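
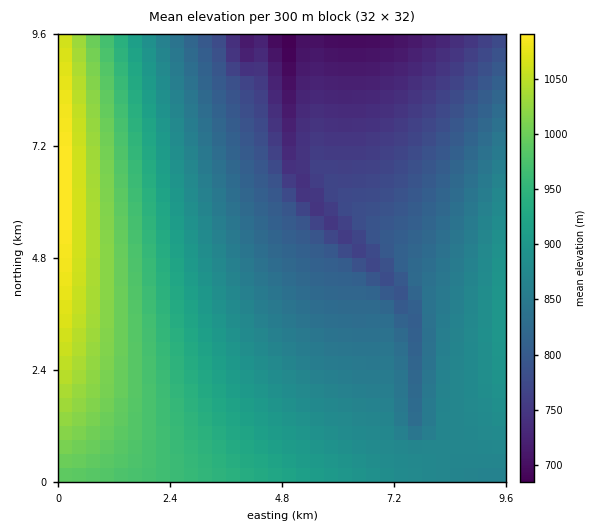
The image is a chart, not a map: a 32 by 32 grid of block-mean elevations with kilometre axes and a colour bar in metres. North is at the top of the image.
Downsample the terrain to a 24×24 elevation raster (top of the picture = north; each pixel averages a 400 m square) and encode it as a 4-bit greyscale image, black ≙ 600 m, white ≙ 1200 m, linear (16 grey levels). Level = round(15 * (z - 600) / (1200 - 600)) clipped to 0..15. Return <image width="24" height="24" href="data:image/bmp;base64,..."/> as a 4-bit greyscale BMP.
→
<image width="24" height="24" href="data:image/bmp;base64,Qk2WAQAAAAAAAHYAAAAoAAAAGAAAABgAAAABAAQAAAAAACABAAATCwAAEwsAABAAAAAAAAAAAAAAABEREQAiIiIAMzMzAERERABVVVUAZmZmAHd3dwCIiIgAmZmZAKqqqgC7u7sAzMzMAN3d3QDu7u4A////AKqpmZmZiIiHd3d3d6qqmZmYiIh3d3d3d6qqmZmIiId3d3Z3d7qqmZmIiHd3d2Z3d7uqmZiIh3d3d2Z3d7uqmZiId3d2ZmZ3d7uqmZiHd3ZmZmZnd7uqmYiHd2ZmZmZnd8uqmYh3dmZmZlZnd8u6mYh3dmZmZVZnd8u6mYh3ZmZVVVZmd8u6mYd2ZmVVVVZmd8u6mId2ZlVURVZmd8u6mId2ZVVEVVVmd8uqmIdmVVREVVVmZ8uqmHdmVURERVVWZ8upmHdmVURERFVWZ8upmHZlVDREREVVZsupiHZlVDRERERVZsuph3ZVRDQzNERFVsuph3ZVQzMzM0RFVcuph2ZUQzMzMzREVcuph2VUMyMzMzNERbqYh2VTMyMyIzM0RA=="/>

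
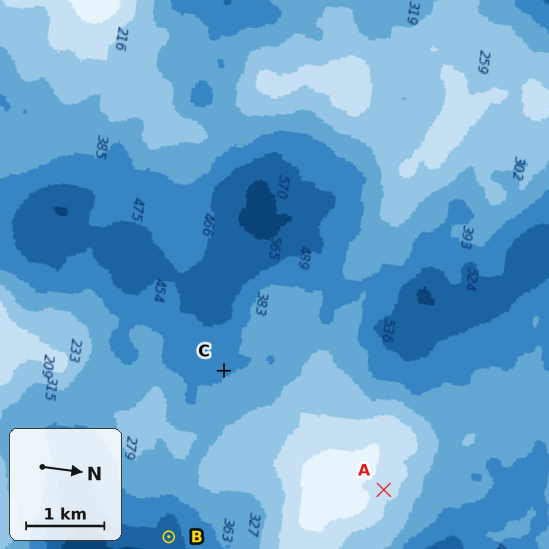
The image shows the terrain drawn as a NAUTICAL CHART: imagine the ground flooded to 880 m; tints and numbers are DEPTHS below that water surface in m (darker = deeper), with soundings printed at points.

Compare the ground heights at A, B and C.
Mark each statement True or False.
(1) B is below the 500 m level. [True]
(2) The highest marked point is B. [False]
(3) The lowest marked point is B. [True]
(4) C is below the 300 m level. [False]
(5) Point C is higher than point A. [False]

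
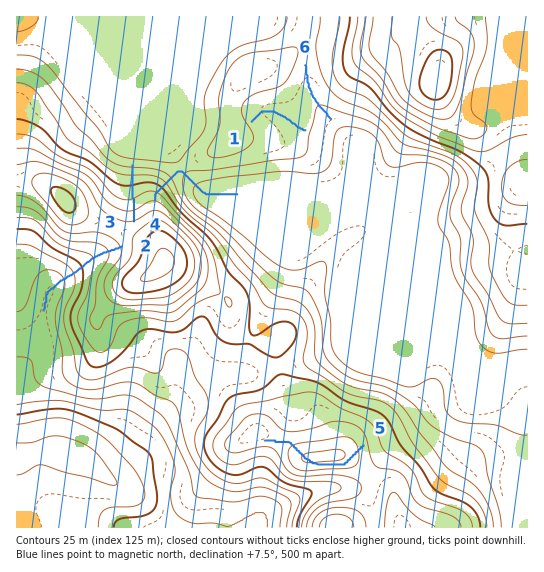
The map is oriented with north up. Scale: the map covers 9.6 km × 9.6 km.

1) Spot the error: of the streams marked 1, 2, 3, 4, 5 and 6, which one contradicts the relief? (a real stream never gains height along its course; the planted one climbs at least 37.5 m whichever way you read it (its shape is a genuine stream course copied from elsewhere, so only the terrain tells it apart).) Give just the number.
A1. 5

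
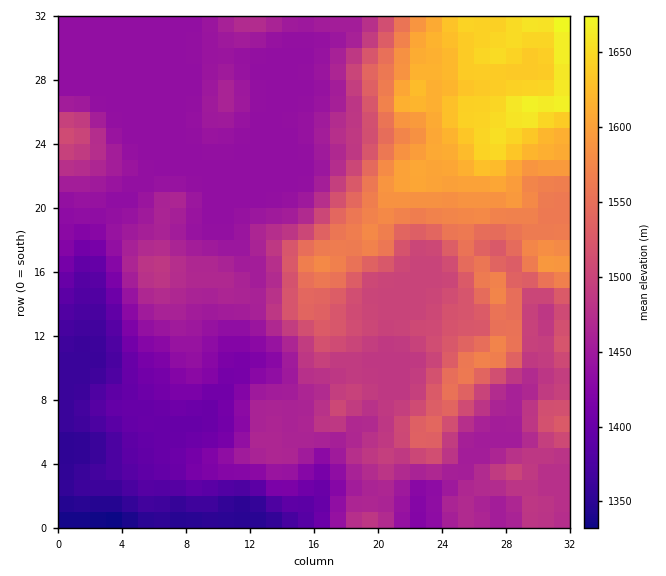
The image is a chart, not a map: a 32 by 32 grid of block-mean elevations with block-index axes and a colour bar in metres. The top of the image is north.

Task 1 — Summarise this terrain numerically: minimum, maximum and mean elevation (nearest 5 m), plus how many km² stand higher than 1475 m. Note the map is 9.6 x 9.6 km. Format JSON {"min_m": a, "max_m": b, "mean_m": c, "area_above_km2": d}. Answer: {"min_m": 1325, "max_m": 1685, "mean_m": 1480, "area_above_km2": 40.5}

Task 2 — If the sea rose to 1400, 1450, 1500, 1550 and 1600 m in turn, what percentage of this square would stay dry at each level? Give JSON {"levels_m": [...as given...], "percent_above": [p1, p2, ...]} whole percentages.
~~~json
{"levels_m": [1400, 1450, 1500, 1550, 1600], "percent_above": [89, 60, 32, 20, 10]}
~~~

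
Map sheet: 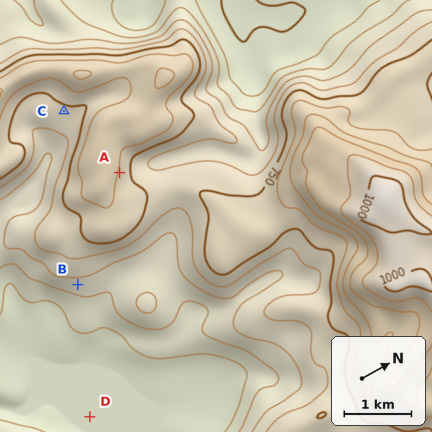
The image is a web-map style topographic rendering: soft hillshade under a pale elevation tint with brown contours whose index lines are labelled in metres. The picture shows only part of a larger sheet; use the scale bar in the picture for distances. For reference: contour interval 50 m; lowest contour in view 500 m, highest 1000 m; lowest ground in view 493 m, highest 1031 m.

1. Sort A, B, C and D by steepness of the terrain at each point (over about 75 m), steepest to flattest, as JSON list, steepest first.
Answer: ["A", "B", "C", "D"]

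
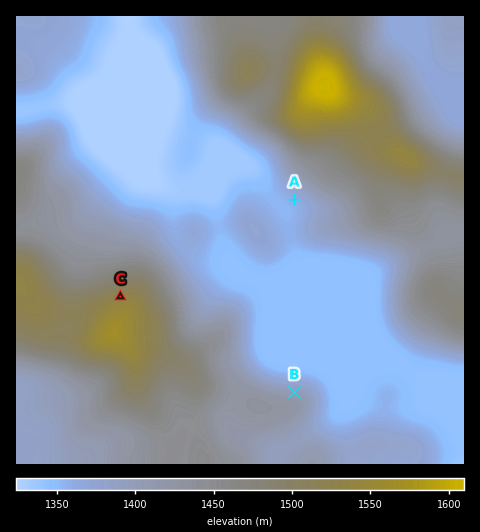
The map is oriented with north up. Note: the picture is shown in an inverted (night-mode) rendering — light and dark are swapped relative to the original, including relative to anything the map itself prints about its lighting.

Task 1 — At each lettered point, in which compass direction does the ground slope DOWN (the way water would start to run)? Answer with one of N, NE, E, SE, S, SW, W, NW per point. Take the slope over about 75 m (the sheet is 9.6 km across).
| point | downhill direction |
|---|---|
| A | SW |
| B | N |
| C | N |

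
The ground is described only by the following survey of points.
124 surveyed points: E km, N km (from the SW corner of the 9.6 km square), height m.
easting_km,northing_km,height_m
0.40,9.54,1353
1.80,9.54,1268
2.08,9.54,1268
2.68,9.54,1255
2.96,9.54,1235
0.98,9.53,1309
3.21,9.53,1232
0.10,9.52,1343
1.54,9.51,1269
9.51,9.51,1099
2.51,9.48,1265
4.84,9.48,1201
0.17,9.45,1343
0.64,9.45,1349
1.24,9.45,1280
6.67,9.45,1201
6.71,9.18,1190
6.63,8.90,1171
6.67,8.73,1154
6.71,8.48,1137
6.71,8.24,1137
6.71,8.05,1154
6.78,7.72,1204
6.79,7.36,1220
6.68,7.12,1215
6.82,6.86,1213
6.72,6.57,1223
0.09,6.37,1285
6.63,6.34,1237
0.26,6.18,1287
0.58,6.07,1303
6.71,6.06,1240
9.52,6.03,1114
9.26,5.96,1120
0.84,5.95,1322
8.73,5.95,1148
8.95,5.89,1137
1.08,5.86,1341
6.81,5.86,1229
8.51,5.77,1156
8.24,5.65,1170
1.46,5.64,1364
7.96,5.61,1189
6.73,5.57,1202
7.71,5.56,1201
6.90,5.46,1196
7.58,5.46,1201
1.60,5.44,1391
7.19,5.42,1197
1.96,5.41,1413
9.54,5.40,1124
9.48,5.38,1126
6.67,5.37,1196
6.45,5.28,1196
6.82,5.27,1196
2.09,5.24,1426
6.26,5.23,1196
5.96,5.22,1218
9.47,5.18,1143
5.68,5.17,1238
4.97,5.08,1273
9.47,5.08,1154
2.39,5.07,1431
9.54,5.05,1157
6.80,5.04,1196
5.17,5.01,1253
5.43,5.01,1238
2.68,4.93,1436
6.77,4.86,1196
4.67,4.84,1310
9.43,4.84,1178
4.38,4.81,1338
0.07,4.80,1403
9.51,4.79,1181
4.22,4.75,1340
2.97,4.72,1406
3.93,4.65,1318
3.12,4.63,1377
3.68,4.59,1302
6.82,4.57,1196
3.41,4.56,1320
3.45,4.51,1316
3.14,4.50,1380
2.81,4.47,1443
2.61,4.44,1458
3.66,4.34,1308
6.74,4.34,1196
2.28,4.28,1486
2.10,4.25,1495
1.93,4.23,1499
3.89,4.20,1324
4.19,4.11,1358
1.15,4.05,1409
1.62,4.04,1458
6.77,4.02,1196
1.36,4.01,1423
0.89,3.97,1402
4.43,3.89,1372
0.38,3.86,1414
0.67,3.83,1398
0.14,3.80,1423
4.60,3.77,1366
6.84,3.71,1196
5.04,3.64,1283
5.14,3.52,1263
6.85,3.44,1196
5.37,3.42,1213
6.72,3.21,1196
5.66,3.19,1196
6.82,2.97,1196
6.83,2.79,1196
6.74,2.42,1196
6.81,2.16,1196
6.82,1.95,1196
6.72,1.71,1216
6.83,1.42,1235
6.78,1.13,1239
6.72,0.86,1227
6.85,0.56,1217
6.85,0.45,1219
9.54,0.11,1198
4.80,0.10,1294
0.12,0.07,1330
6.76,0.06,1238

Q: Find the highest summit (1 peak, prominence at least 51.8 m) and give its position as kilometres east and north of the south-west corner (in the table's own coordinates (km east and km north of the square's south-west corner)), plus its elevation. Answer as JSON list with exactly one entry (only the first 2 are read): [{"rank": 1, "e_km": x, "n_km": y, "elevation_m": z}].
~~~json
[{"rank": 1, "e_km": 1.94, "n_km": 4.24, "elevation_m": 1499}]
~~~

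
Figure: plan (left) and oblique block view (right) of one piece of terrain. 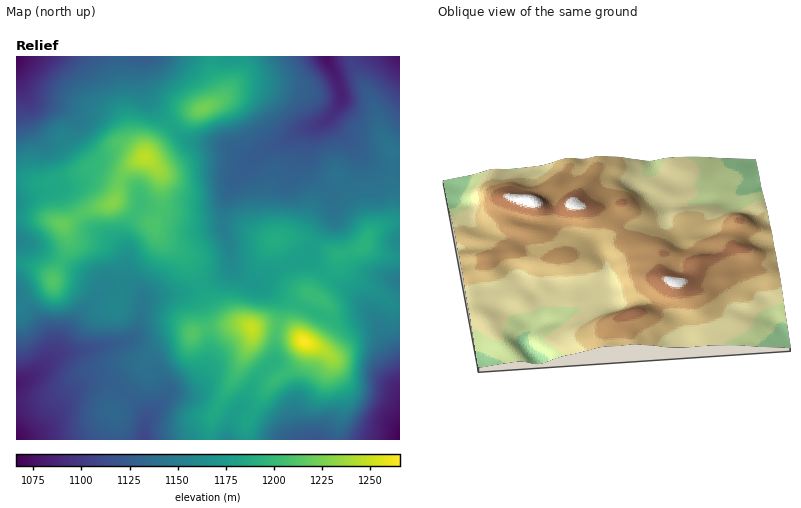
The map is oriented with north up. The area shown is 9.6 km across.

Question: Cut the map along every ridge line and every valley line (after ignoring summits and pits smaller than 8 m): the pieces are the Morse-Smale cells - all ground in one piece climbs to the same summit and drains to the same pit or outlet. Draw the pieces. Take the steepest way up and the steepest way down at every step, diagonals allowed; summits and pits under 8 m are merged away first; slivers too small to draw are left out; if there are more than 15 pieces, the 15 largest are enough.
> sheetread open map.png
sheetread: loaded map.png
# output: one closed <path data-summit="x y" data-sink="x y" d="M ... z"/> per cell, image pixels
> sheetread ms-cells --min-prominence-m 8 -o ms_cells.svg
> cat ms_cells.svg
<path data-summit="304 342" data-sink="400 440" d="M310 260l-16 1-7 3 12 22 13 8-9 14-4 14 1 14 5 6-2 12-5 10-24 16-9 12-18 28-1 20 154 0 0-70-2-8-11-16-12-30-10-12-13-12-22-14z"/><path data-summit="304 342" data-sink="16 440" d="M120 285l-16 1-38 48-13 24-17 16-20 10 0 56 102 0 0-18-4-10 28-36 2-16 14-12 26-8 10-8 13-4-7-24-10-8-8-2-20 1-14 3-4 4-8-11z"/><path data-summit="144 158" data-sink="16 56" d="M142 56l-126 0 0 124 16 3 14 0 32-9 12-6 6 0 24 7 10-10 16-8 26-31-20-22-6-10-4-20z"/><path data-summit="202 108" data-sink="326 56" d="M326 56l-84 0-1 16-13 20-10 10-32 13-14 11 18 15 34 5 24 13 4 0 14-11 20-8 10-8 24-8 17-16 5-10-1-8-5-14z"/><path data-summit="276 240" data-sink="326 56" d="M314 126l-12 3-16 11-22 10-27 26-9 18-5 34 6 16 2 20 5 9 18 11 4-1 14-11 15-8-11-24 22-2 14 5 20-29 0-16-20-24-5-12 3-26z"/><path data-summit="144 158" data-sink="326 56" d="M172 127l-26 29 15 18 0 34-8 18 9 14 24 16 14 28 2 0 22-10 6-6 0-18-7-22 3-28 8-20 20-22-6 1-24-13-34-5z"/><path data-summit="144 158" data-sink="16 440" d="M136 212l-8 12-3 10 1 32 0-10-4-6-16-13-16-8-10-14-17 9 6 18-7 18 34 21 6 7 4-3 14 0 16 6 8 11 6-5 32-4 18-8-14-29-24-16-9-14z"/><path data-summit="52 280" data-sink="16 440" d="M62 261l-10 19-4-6-12-7-20-3 0 120 20-10 17-16 13-24 35-44 1-2-6-7z"/><path data-summit="304 342" data-sink="326 56" d="M350 56l-24 0 10 20 6 22-9 16-21 16-5 22 0 10 3 8 20 24 16-8 9-12 3-10 0-10-4-9 12 13 14 8 20 2 0-16-6 0-9-10-12-38z"/><path data-summit="252 328" data-sink="144 440" d="M244 324l-37 4 2 26-8 24-11 8-20 6-20 22-5 10-1 16 65 0 5-26 20-36 18-40 0-10z"/><path data-summit="364 246" data-sink="326 56" d="M356 149l2 15-3 10-9 12-16 8 3 8-1 12-20 30 24 11 26-7 10-17 14-7 14-2 0-54-20-2-14-8z"/><path data-summit="304 342" data-sink="144 440" d="M206 328l-12 4-10 8-26 8-14 12-2 16-28 36 4 10 0 18 26 0 2-20 14-18 10-10 20-6 11-8 8-24 0-18z"/><path data-summit="144 158" data-sink="16 242" d="M96 168l-6 0-12 6-32 9-30-3 0 60 16 6 30 15 7-19-6-18 16-10-11-18-6-5-5-1 19-6 16-11 8 0 18 7 5-6-1-1-6 2z"/><path data-summit="202 108" data-sink="16 56" d="M210 56l-67 0-1 18 4 20 6 10 20 22 14-11 32-15 2-10-8-20z"/><path data-summit="252 328" data-sink="326 56" d="M232 265l-8 9-23 10 13 26 12 12 18 2 8 4 8-2 18 1 2-25-3-4-9-8-16-6-12-8-6-6z"/>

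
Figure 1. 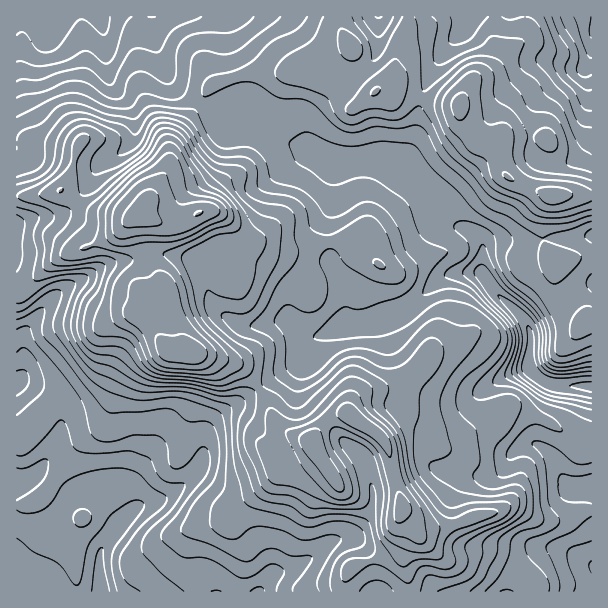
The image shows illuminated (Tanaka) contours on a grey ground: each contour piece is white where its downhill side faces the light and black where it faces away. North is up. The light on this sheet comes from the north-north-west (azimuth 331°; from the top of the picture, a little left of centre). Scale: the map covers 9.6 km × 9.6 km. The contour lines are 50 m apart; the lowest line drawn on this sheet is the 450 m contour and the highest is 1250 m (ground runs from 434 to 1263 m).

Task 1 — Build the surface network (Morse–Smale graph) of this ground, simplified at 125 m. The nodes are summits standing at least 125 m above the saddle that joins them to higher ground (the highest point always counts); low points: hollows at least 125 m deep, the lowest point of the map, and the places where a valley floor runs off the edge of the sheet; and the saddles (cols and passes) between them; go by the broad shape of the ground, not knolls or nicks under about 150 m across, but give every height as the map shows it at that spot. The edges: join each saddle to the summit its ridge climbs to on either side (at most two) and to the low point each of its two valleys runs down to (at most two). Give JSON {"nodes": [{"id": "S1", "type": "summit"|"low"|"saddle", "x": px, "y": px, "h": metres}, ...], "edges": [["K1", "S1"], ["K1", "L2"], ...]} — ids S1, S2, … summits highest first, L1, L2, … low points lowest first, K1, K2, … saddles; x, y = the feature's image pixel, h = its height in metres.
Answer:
{"nodes": [
{"id": "S1", "type": "summit", "x": 137, "y": 218, "h": 1263},
{"id": "S2", "type": "summit", "x": 312, "y": 444, "h": 1149},
{"id": "S3", "type": "summit", "x": 552, "y": 195, "h": 1028},
{"id": "L1", "type": "low", "x": 591, "y": 387, "h": 434},
{"id": "L2", "type": "low", "x": 101, "y": 591, "h": 468},
{"id": "L3", "type": "low", "x": 591, "y": 30, "h": 492},
{"id": "L4", "type": "low", "x": 591, "y": 567, "h": 495},
{"id": "L5", "type": "low", "x": 47, "y": 17, "h": 501},
{"id": "K1", "type": "saddle", "x": 260, "y": 389, "h": 955},
{"id": "K2", "type": "saddle", "x": 413, "y": 372, "h": 922},
{"id": "K3", "type": "saddle", "x": 422, "y": 99, "h": 854},
{"id": "K4", "type": "saddle", "x": 200, "y": 104, "h": 795},
{"id": "K5", "type": "saddle", "x": 563, "y": 311, "h": 779},
{"id": "K6", "type": "saddle", "x": 591, "y": 444, "h": 689}],
"edges": [["K1", "S1"], ["K1", "S2"], ["K1", "L1"], ["K1", "L2"], ["K2", "S1"], ["K2", "S2"], ["K2", "L1"], ["K3", "S3"], ["K3", "L1"], ["K3", "L3"], ["K4", "S1"], ["K4", "S3"], ["K4", "L1"], ["K4", "L5"], ["K5", "S1"], ["K5", "S3"], ["K5", "L1"], ["K6", "S1"], ["K6", "L1"], ["K6", "L4"]]}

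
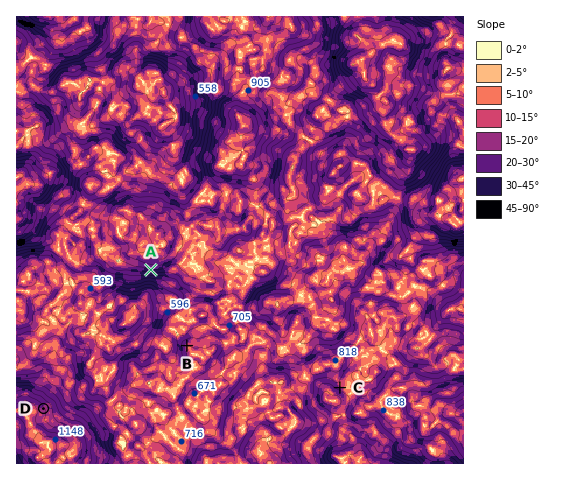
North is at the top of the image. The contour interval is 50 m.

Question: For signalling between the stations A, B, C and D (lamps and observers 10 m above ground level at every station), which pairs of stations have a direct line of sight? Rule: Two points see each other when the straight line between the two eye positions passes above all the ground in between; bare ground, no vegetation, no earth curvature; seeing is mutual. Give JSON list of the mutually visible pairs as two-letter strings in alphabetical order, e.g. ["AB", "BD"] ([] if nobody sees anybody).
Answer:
["AB", "AD", "BD"]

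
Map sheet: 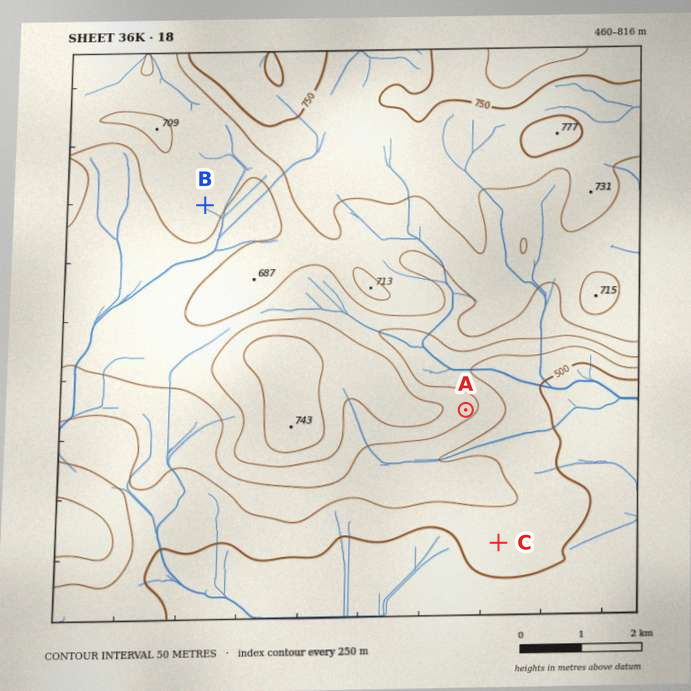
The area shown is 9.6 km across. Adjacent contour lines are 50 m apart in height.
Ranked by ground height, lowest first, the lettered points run C A B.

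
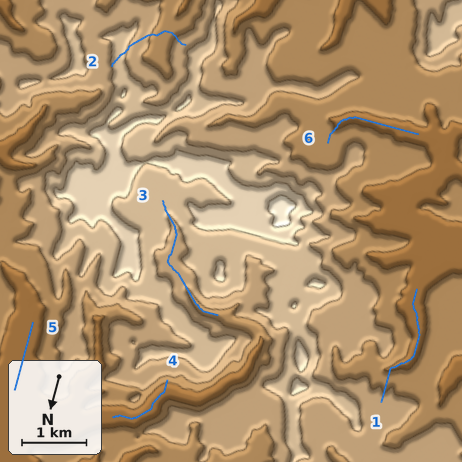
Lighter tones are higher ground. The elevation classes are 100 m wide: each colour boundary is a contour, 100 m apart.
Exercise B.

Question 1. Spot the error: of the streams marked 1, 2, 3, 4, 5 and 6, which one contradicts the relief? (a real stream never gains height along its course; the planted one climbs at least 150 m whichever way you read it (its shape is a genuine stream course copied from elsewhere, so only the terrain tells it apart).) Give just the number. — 2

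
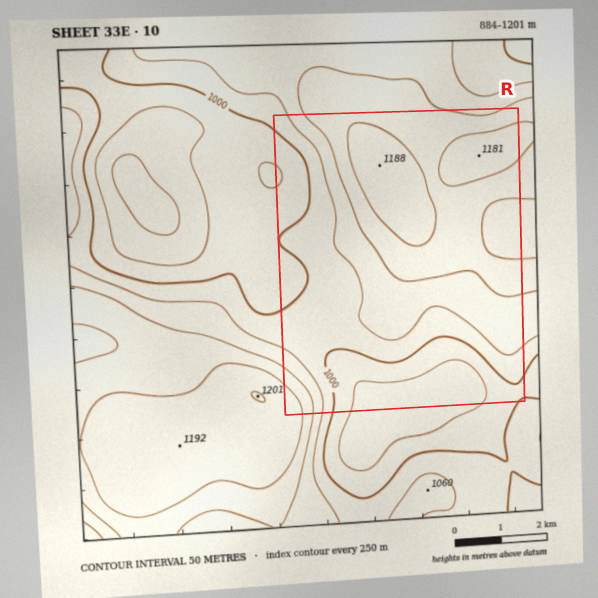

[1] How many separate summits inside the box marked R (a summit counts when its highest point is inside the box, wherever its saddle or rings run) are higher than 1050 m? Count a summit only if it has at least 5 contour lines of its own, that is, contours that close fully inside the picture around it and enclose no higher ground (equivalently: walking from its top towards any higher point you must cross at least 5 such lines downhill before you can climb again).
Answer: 0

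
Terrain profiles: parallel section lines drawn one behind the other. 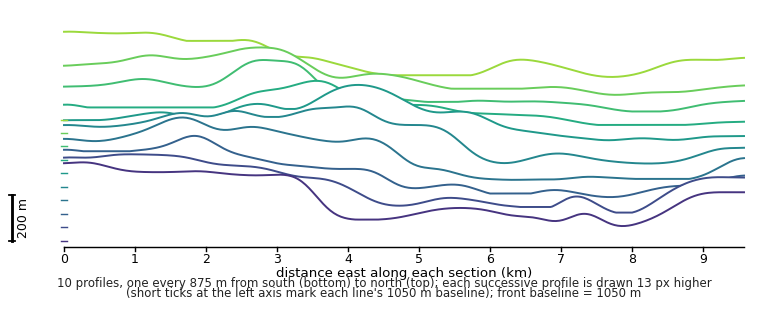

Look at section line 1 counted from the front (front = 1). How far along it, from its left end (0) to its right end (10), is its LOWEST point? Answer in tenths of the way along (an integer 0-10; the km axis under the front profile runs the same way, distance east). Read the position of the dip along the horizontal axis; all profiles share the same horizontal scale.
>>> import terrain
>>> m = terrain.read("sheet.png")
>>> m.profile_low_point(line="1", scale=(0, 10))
8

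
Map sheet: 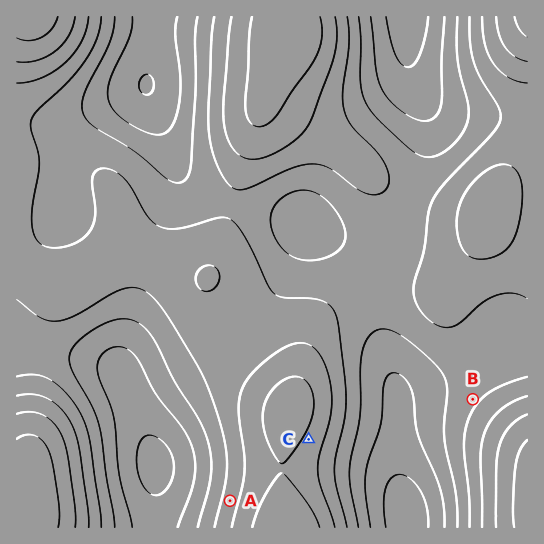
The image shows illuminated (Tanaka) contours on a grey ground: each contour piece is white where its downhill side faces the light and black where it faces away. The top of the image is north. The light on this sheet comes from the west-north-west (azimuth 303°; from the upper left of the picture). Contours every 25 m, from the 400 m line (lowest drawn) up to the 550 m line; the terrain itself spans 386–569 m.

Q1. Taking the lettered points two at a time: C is above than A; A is above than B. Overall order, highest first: C A B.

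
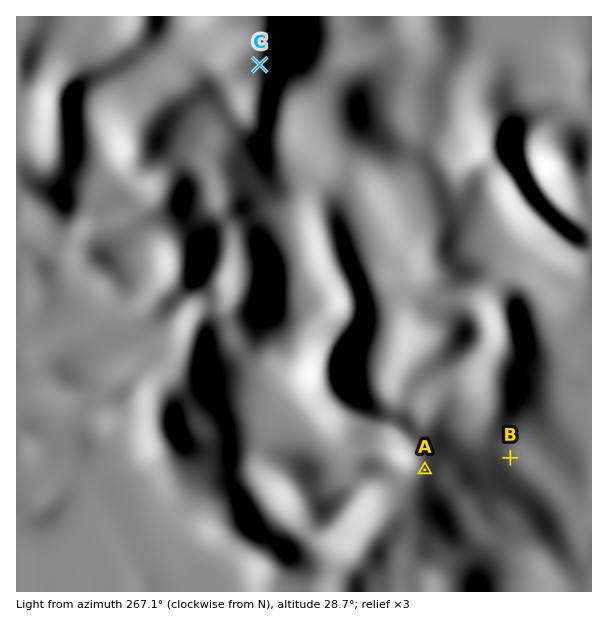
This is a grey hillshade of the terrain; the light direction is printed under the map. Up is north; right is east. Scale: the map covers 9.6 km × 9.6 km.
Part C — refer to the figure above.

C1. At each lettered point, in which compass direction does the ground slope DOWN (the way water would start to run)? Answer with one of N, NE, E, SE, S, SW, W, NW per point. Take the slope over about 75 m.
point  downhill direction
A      NE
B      E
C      SE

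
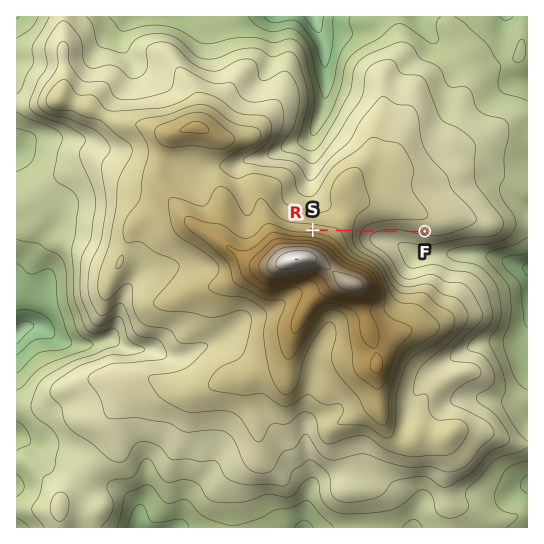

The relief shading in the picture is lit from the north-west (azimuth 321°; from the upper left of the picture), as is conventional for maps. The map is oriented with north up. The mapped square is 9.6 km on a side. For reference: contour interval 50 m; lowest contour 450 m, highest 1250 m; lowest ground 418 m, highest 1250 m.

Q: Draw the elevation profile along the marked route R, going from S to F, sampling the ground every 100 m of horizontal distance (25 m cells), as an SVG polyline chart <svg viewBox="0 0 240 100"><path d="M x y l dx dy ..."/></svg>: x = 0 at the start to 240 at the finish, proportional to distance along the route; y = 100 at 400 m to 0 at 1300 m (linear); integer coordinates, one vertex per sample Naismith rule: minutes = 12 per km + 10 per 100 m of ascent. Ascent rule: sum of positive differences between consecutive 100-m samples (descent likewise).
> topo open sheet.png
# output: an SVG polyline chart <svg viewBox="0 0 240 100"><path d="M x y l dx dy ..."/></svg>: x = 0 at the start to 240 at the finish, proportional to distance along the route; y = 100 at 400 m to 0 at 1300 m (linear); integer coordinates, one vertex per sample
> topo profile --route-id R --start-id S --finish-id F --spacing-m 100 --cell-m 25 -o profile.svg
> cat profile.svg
<svg viewBox="0 0 240 100"><path d="M0 41l11 1 12 0 11 1 12 0 11 1 12 2 11 2 11 4 12 3 11 3 12 1 11 2 12 0 11 1 11 0 12 0 11 0 12-1 11-1 12 0 11-1"/></svg>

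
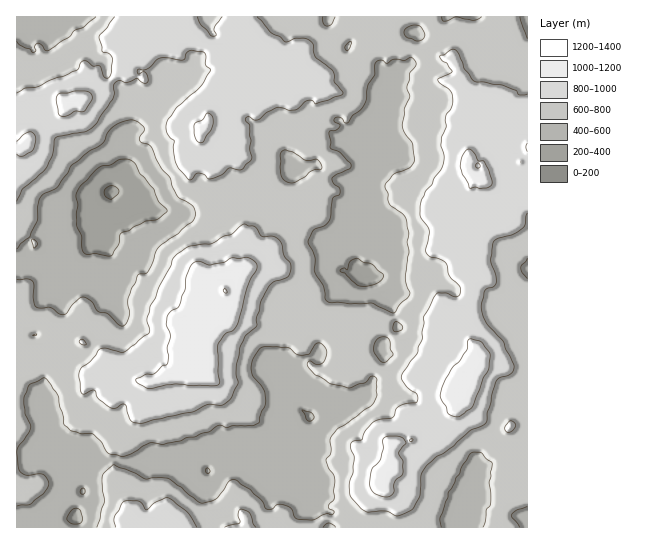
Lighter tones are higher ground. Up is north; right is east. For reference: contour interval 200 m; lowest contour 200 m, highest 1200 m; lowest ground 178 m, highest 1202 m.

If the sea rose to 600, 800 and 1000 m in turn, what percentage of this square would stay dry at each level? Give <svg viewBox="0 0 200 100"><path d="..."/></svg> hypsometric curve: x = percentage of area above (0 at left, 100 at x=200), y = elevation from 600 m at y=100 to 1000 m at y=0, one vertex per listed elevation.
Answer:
<svg viewBox="0 0 200 100"><path d="M144 100l-79-50-55-50"/></svg>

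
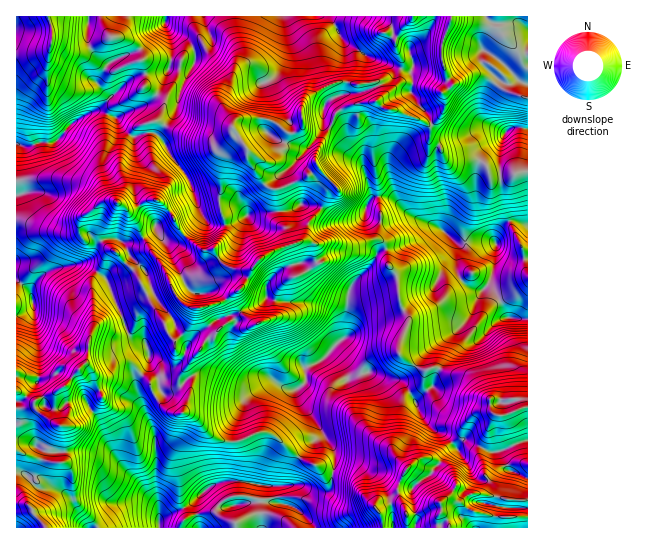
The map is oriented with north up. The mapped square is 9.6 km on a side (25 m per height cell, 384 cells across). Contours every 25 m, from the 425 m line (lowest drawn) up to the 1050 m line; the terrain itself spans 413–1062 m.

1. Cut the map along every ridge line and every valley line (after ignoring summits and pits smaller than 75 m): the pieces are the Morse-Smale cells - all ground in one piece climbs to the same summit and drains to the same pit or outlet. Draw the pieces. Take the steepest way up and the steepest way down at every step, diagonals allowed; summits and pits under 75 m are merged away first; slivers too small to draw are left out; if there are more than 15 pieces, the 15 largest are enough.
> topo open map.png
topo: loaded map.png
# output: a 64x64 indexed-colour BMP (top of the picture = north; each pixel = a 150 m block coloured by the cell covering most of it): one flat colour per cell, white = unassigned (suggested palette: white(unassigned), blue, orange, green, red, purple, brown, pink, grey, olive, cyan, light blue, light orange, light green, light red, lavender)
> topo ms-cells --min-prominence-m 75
<image width="64" height="64" href="data:image/bmp;base64,Qk12CAAAAAAAAHYAAAAoAAAAQAAAAEAAAAABAAQAAAAAAAAIAAATCwAAEwsAABAAAAAAAAAA////ALR3HwAOf/8ALKAsACgn1gC9Z5QAS1aMAMJ34wB/f38AIr28AM++FwDox64AeLv/AIrfmACWmP8A1bDFAAAAAAAAiIiIiMzMzMzMzMzMzMzMzMzMqqqqqqqqqqqqAAAAAAiIiIiIvMzMzMzMzMzMzMzMzMyqqqqqqqqqqqoAAAAAiIiIiIi7vMzMzMzMzMzMzMzMxKqqqqqqqqqqqgAAAAiIiIiIiLu7zMzMzMzMzMzMzMxERKqqqqqqqqqqAAAACIiIiIiIu7u8zMzMzMzMzMzMxEREqqqqqqqqqqoAAAAIiIiIiIi7u7u8zMy7u8zMzMzERESqqqqqqqqqqgAAAAiIiIiIiLu7u7u7u7u7vMzMxERERKqqqqqqqqqqAAAACIiIiIiIu7u7u7u7u7u8zERERERESqqqqqqqqqoAAACIiIiIiIi7u7u7u7u7u7xEREREREQAqqqqqqqqqgAAAIiIiIiIiLu7u7u7u7u7M0REREREQAAACqqqqqqqAAAAiIiIiIiLu7u7u7u7u7MzNERERERAAAAAqqmZmZoAAACIiIiIiIu7u7uzMzu7MzMzREREREQAAAAAmZmZmQAAAIiIiIiIi7u7szMzMzMzMzNERERERAAAAACZmZmZAAAAAIiIiIiLu7uzMzMzMzMzNEREREREAAAAAJmZmZkAAAAACIiIiLuwAzMzMzMzMzM0REREREQAAACZmZmZmQAAAAAAiIiIuwADMzMzMzMzM0RERERERAAACZmZmZmZAAAAAAAIiIuwAAAzMzMzMzM0REREREREQACZmZmZmZkAAAAAAIiIi7AAADMzMzMzMzREREREREREBZmZmZmZmQAA7uAAiIiLAAAAMzMzMzMzM0RERERERERFmZmZmZmZ7u7u7gAAiIAAAAMzMzMzMzMzREREREREREVZmZmZmZnu7u7u4AAIAAAAADMzMzMzMzM0REREREREVVmZmZmZme7u7u7gAAAAAAAAMzMzMzMzMzM0RERERFVVVZmZmZmZ7u7u7uAAAAAAABETMzMzMzMzMzNEREREVVVVmZmZmZnu7u7u4AAAAAAAEREzMzMzMzMzMzRERERVVVWZmZmZme7u7u7gAAAAAAERERMzMzMzMzMzNEREREVVVVmZmZmZ7u7u7u4AAAAAARERETMzMzMzMzM0RERERVVVVZmZmZnu7u7u7gAAAAARERERERERMzMzMzRERERFVVVVWZmVVQDu7u7uAAAAAREREREREREzMzMzNERERFVVVVVZmZVVAO7u7u4AAAABERERERERETMzMzMzREREVVVVVVWZVVUA7u7u4AAAABEREREREREREzMzMzNERERVVVVVVZlVVQDu7u7gAAAAERERERERERETMzMzM0RERFVVVVVVVVVVAA7u7u4AAAERERERERERERETMzMzNEREVVVVVVVVVVUAAA7u4AAAERERERERERERERETMzMzREVVVVVVVVVVVQAAAAAAAAEREREREREREREREREzMzM0VVVVVVVVVVVVAAAAAAAAEREREREREREREREREzMzMzRVVVVVVVVVVVUAAAAAAAEREREREQABERERERERMzETMxEVVVVVVVVVVQAAAAAAAAAAEQAAAAAREREREREREREREREVVRERFVVVAAd3dwAAAAAAAAAAABERERERERERERERERFRERFVVVV3d3d3AAAAAAAAAAAiZhEREREREWYREAEREREREVVVVXd3d3dwAAAAAAAAAiJmZmEREREWZmYAAAERERERVVVVd3d3d3cAB3cAAAACJmZmZmZmZmZmZgAAERERERFVVVV3d3d3d3d3d3AAACImZmZmZmZmZmZmEREREREREVVVVXd3d3d3d3d3cAAAIiJmZmZmZmZmZmYRERERERERVVVVd3d3d3d3d3dwAAAiImZmZmZmZmZmZhERERERERFVVVV3d3d3d3d3d3AAAiIiZmZmZmZmZmZmEREREREREVAAAHd3d3d3d3d3cAAiIiJmZmZmZmZmZmERERERERERUAAAd3d3d3d3d3dwAiIiImZmZmZmZmZmYREREREQAAAAAAB3d3d3d3d3d3ACIiIiJmZmZmZmZmYRERERERAAAAAAAN3d13d3d3d3cCIiIiIiZmZmZmZmYRERERERAAAAAAAA3d3dd3d3dwAAIiIiIiZmZmYmZmYREREREREAAAAAAADd3d3Xd3dwAAACIiIiJmZmYiJmYREREREREQAAAAAAAN3d3d13d9AAAAIiIiIiIiIiImYRERERERERAAAAAAAA3d3d3d3d3dAAACIiIiIiIiIiZhERERERERAAAAAAAADd3d3d3d3d3dAAIiIiIiIiIiJmYRERERERAAAAAAAAAN3d3d3d3d3d3wACIiIiIiIiIiJmYREQARAAAAAAAAAA3d3d3d3d3d3/AAIiIiIiIiIiIiJhABAAEAAAAAAAAADd3d3d3d3d3f/wAiIiIiIiIiIiIiAAAAAQAAAAAAAAAN3d3d3d3/3d//AAIiIiIiIiIiIiIAAAAAAAAAAAAAAA3d3d3d3/////8AAiIiIiIiIiIiIgAAAAAAAAAAAAAAD//93f///////wACIiIiIiIiIiIiAAAAAAAAAAAAAAAP////////////AAIiIiIiIiIiIiIAAAAAAAAAAAAAAA////////////8AIiIiIiIiIiIiIgAAAAAAAAAAAAAAD////////////yIiIiIiIiIiIiIgAAAAAAAAAAAAAAAP////////////IiIiIiIiIiIiIgAAAAAAAAAAAAAAAA"/>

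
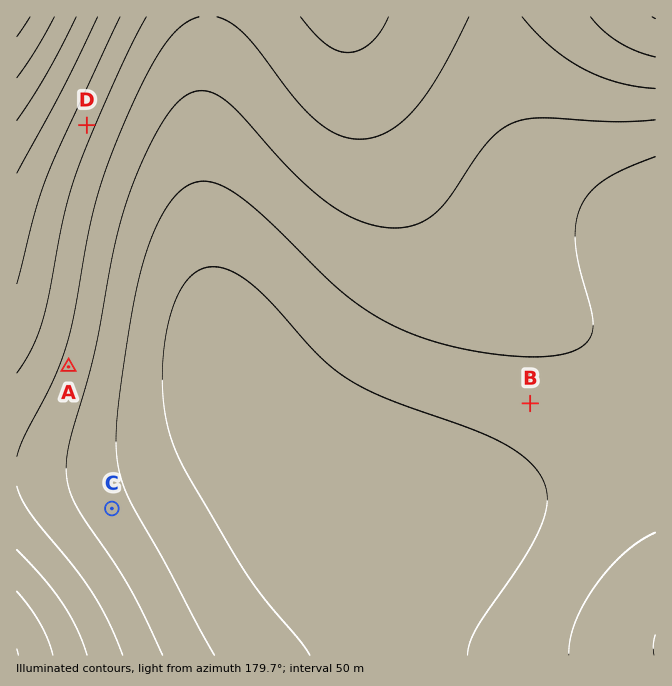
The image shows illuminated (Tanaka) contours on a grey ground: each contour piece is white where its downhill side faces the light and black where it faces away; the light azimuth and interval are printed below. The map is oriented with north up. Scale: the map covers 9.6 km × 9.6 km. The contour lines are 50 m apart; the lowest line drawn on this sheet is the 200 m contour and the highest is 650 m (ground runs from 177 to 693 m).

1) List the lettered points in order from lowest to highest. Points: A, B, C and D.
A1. D A C B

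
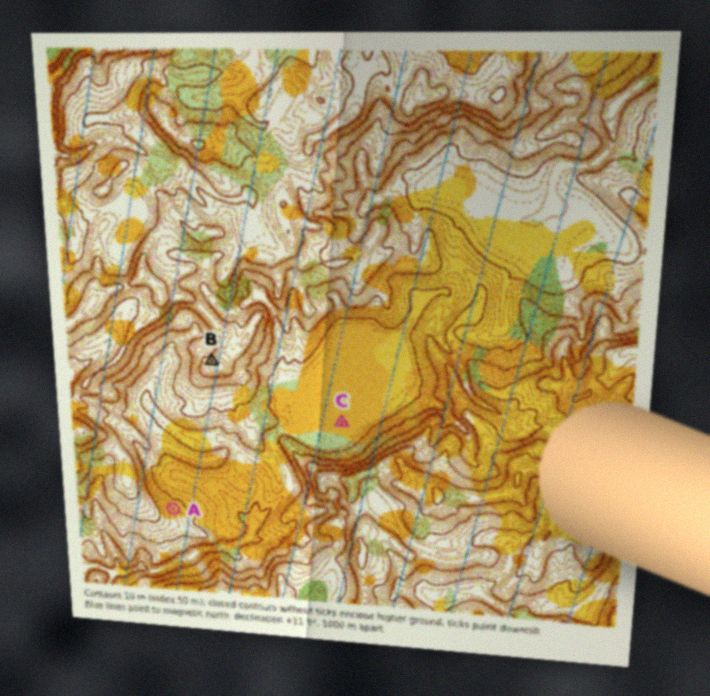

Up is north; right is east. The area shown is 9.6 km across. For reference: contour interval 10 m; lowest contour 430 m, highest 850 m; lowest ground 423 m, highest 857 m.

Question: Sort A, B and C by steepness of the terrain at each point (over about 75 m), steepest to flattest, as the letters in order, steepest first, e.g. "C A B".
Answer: B A C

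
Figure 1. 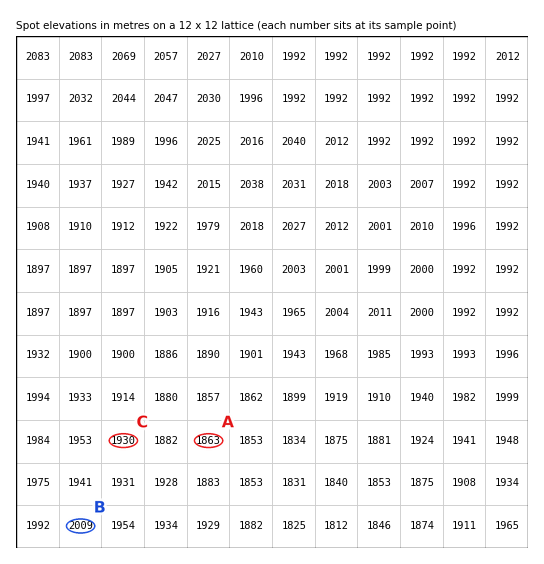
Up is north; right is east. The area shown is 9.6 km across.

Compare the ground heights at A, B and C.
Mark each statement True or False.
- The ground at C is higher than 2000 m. False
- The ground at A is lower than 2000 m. True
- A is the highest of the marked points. False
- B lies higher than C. True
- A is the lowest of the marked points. True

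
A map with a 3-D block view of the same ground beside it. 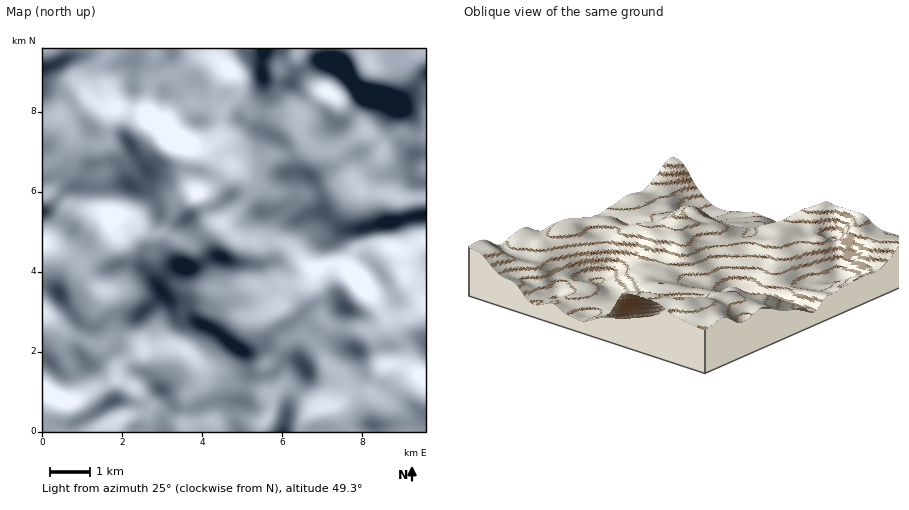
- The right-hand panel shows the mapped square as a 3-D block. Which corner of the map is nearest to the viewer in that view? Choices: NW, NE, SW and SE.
SE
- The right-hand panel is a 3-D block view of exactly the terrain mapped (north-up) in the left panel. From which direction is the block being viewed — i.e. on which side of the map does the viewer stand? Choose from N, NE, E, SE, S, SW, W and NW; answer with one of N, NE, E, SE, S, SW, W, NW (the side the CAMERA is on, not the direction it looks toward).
SE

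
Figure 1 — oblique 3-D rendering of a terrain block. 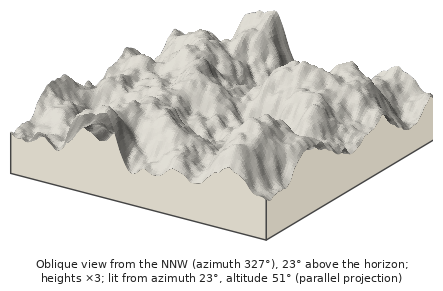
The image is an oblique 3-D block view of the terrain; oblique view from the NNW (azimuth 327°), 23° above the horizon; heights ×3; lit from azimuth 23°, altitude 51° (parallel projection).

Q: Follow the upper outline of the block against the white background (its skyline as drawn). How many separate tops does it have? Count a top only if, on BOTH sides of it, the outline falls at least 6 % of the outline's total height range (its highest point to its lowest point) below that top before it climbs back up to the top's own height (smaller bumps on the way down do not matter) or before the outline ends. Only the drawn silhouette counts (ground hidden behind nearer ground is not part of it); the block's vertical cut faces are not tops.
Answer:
6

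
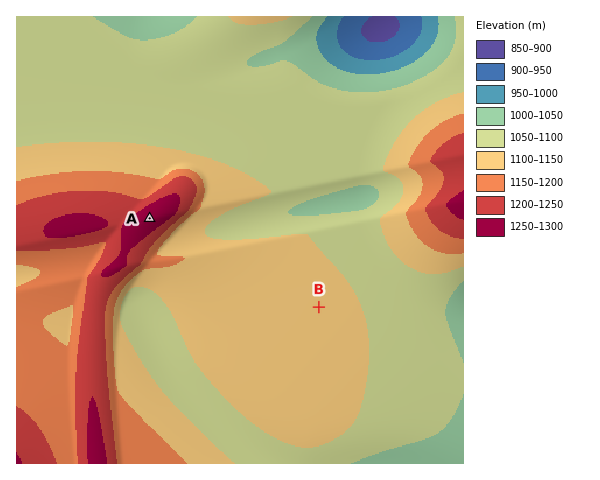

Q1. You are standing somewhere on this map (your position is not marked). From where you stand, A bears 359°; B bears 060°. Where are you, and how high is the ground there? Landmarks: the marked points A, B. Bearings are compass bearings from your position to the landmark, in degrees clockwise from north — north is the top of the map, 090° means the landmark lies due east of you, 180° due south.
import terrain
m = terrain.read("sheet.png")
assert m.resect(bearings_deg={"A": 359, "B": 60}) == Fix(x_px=153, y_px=403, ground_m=1130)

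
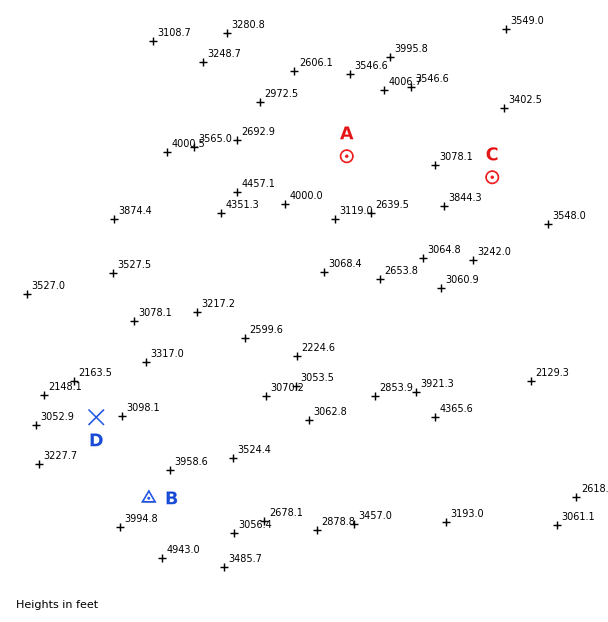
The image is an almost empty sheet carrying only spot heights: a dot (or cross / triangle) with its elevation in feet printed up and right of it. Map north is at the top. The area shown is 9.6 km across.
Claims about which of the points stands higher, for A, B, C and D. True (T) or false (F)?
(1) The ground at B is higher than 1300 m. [F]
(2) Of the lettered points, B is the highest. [T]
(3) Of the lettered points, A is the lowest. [F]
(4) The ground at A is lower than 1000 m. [T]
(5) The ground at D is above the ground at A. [F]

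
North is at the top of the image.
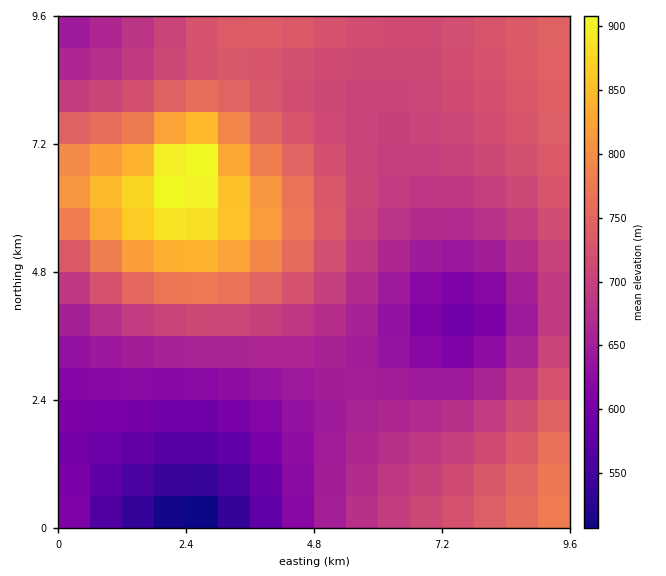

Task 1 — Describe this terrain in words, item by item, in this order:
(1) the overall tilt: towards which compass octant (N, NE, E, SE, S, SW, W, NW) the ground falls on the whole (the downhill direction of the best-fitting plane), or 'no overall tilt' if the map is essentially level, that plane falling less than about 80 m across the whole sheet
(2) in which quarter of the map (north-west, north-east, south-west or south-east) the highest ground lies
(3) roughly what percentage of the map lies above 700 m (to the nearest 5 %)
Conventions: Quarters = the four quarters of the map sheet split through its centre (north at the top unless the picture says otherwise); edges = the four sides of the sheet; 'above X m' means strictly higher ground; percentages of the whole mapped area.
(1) On the whole the ground falls towards the south.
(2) The highest point lies in the north-west quarter of the map.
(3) About 50 % of the map lies above 700 m.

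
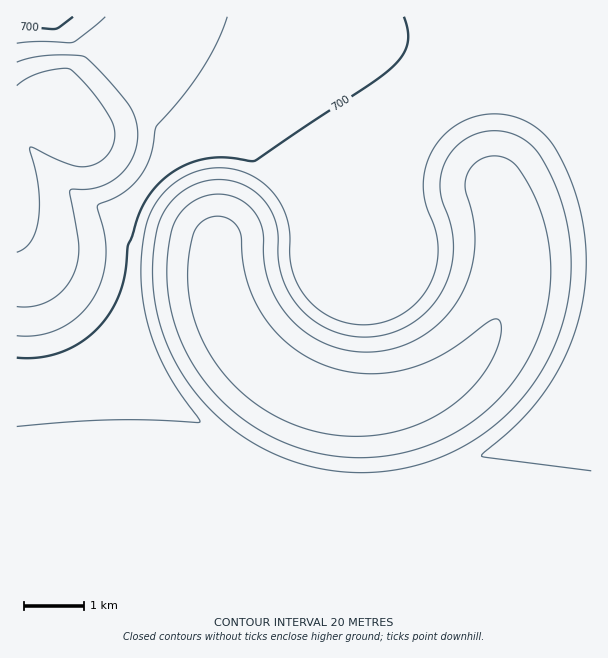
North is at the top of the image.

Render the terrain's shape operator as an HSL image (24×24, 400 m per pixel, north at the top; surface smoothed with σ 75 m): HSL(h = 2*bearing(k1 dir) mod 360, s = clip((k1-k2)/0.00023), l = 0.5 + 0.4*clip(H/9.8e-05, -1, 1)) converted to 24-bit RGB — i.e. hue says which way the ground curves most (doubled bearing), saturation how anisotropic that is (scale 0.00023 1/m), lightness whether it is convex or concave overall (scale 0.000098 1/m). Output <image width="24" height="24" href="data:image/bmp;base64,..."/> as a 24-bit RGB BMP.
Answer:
<image width="24" height="24" href="data:image/bmp;base64,Qk32BgAAAAAAADYAAAAoAAAAGAAAABgAAAABABgAAAAAAMAGAAATCwAAEwsAAAAAAAAAAAAAgH+AgH+AgH+AgH+AgH+AgH+AgH+AgH+AgH+AgH+AgH+AgH+AgH+AgH+AgH+AgH+AgH+AgH+AgH+AgH+AgH+AgH+AgH+AgH+AgH+AgH+AgH+AgH+AgH+AgH+AgH+AgH+AgH+AgH+AgH+AgH+AgH+AgH+AgH+AgH+AgH+AgH+AgH+AgH+AgH+AgH+AgH+AgH+AgH+AgH+AgH+AgH+AgH+AgH+AgH+AgH+AgH+AgH+AgH+AgH+AgH+AgH+AgH+AgH+AgH+AgH+AgH+AgH+AgH+AgH+AgH+AgH+AgH+AgH+AgH+AgH+AgH+AgH+AgH+AgH+AgH+AgH+AgH+AgH9/gH9/gH9+gIB9f4B+f4B/f4B/gH+AgH+AgH+AgH+AgH+AgH9/gH+AgH+AgH+AgH+AgH+AgH+AgH+AgH+AgH+AgH9/f29oWzMVMx8AMyoAMjMAKDMAHjIBOmMcc4Buf4B/gH+AgH+AgH+AgH9/gX+BgX+BgH+BgH+AgH+AgH+AgH+AgH+AgHJ0PQYGMwoAqF0pjqi8oKrDoKLEpJ/Blom5TqEmCDMADlAPd4B4f4B/gH9/gH9/gX+CgX+BgX+BgX+BgH+AgH+AgH+AflZnMwAOsDM6osXGoL7InbTIm6jHmpzHpJvGr5zGuJ7FvZ7CLaQ/ADMPZH9vf4B/gH9/gn+Dgn+Cgn+CgX+BgX+BgX+Af111MwAcg7x6osm+ncnGmMHIlLLIkaLHkJHHn5HGrpPGu5bFxZrFxJ69araeADMdaoB5f4B/goCfiH+Ug3+Egn+Cgn+CgXqBMwAqvG2NosqynMm2lcm/jsbJiLLIg5rIgoLHmoPGsIfGwIzFxJK8xJi0w52wWbWlAjEqfYCAcXPVqn7g4ZjqpICdg3+CWxhhjhKLpMqnncqnlcqqi8qygMrDdrbKbpHKbmvJlW/ItnbGxX++xImvw5Gow5ikwp2jEHh7MmtyXVpfXlpfc1xx7JC9onyJJgAzqcSep8uhmMuYjcqYfsuebcywW8XOSYTKSUC+k0zIyV3Ixm+oxH2aw4mVw5KWwpuauZGOASUyXVlfXlpfX1pfdlxj7GSAMABUucynsMyfocuTi8uEcM17U8+GXxBJMg8BLy8EEDECdRslyFl9xHF4w4aBwpeNwqKWwamdBCxRXllfXllfX1pfYFpfuSF3bCmzws2mu8ydsMyQns19fc9hHIMtMAMjgHh5gH9/dX92BC8ilz4vxYFlwph7wqSJwayTwbCbHkKSdVp0Y1ljX1lfYFpfPCpopW+9zc6mys2cxM2NvM54rNJWFAAzcl9+gH+AgH+AgH+AVGp6BRkuxapdwrF3wbWHwbeSwbmZP0eufll8fFp5alpoYFpfD36cfGq/0Mis0Miqz8mnz8qkzcufAAIzcnGBgX+AgH+AgH+AbGJ9DQUursRctsF2usCGvcCRv8CZU0Swell5fll7hFuEgbHJAMzyN3rS3dra39zd393e393e3dvdFgA2fHeCgX+AgH+AgH+ATRdfZyyQhsJlnMB5qcCIsMCStcCZTiicdlh1XnSavP/7a7js6GDwAHB81trY393e393e393ezXu4MAAzgn+AgX+AgX+AgH+AGQJLvLnCrsCrl7+Nm7+Lpr+Urb+aOAllX16Gxv7dQmdWNjU2Pjk6+9YIAEUFoc5vz8SkzTQRMwAQhGh5g3+Agn9/gX9/gX+AARRMv8DEx8fGw8XDs8Gwpb+dormWIwIysPnOl4JKYj1JOzY3NjY14M9Tg6JRL0gFMywAbDkahXV1hH9/g39/gn9/gn9/gX9/Ek1eXr68x8bGx8fGx8bGw8XCqy+kXR9lUJlGaD1Laj1LXT1GOTg1ne9vjJB8g399hX99hX9+hX9+hH9+hH9+g39/gn9/gX9+cYF9AD8fXb5dwsS+w8C8wz1FRAIlgHh+CygLTTgqaD1LbD9NWMmTiOCdgIB6goB8g4B9hIB9hX9+hH9+hH9+g39+gn9+gn9+gX9+cYFwJF0ROUsBSjMBZScYgHZ1f4B+dTpNDCcMIDkZdt2zjdy9doB3fH95gIF6goF8g4F8hIB9hIB9hH99g399g399gn59gn59gX98gX98gIB7gIB7gIB8f4B8f4B8gz9ZhUdhFP+LB8pkcH50dX51eH93fIB5gIF6goJ7g4F8hIB8hH98g398g358g358gn57gn57gX97gYB7gYB7gIF7f4B7foB7pE9+wPXpkbyzNIRbG2JKdH52dn92eYB4fYB5gIF7goF7g4B8g397g357g317g316g316gn55gn95goB5gYF5gIF5f4F5foF6"/>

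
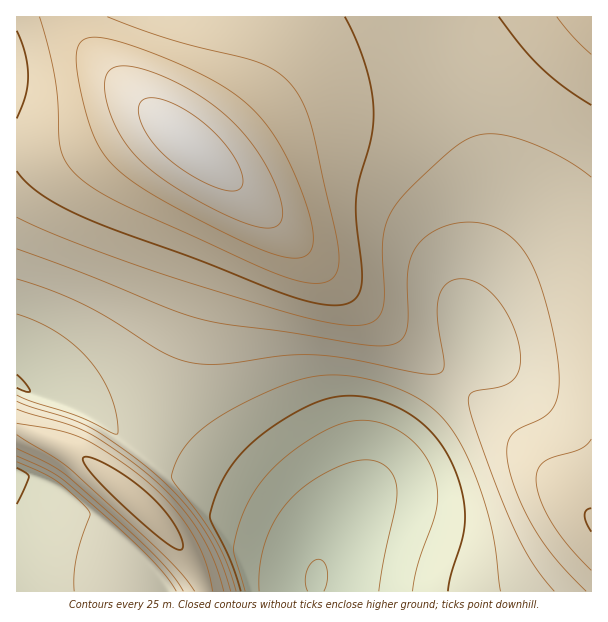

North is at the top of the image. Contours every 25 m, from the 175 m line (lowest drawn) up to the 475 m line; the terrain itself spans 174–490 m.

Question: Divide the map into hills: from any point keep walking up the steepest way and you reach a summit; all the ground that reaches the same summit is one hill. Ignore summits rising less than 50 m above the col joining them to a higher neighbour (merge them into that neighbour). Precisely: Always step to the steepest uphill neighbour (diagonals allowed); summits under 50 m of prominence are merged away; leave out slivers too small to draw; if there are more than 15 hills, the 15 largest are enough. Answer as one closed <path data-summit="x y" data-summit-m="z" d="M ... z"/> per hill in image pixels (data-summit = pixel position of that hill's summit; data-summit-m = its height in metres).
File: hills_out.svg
<path data-summit="189 144" data-summit-m="490" d="M432 16l-415 0-1 367 17 9 33 11 29 13 55 40 57 22 45 22 39 24 21 19 4 8 1 41 274 0 1-359-23 1-20 6-33 19-24 23-11 14-7 13-4 15-4-13 0-26 18-70 0-44-8-33-24-64-16-36z"/><path data-summit="141 504" data-summit-m="389" d="M17 384l0 208 299-1 0-40-4-8-21-19-39-24-45-22-57-22-55-40-29-13-33-11z"/><path data-summit="591 17" data-summit-m="417" d="M591 16l-158 1 1 16 36 87 14 51 0 44-18 70 0 26 5 14 1-11 9-18 11-14 24-23 33-19 20-6 23-3z"/>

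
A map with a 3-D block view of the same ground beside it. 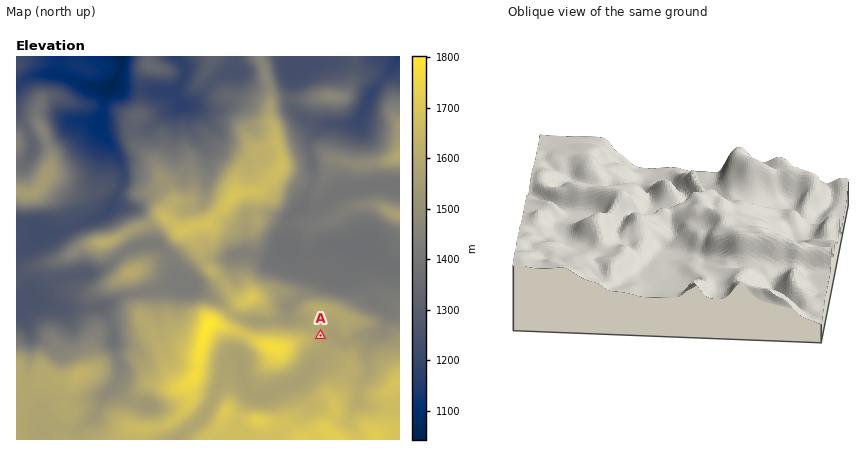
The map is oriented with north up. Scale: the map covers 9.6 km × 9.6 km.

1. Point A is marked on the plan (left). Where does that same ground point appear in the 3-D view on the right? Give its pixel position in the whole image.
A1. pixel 603 249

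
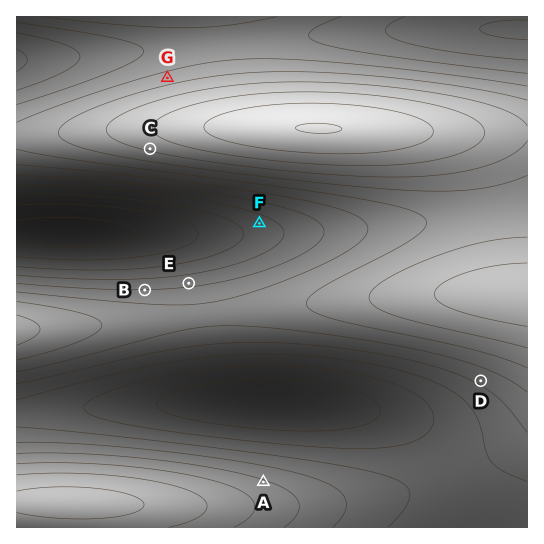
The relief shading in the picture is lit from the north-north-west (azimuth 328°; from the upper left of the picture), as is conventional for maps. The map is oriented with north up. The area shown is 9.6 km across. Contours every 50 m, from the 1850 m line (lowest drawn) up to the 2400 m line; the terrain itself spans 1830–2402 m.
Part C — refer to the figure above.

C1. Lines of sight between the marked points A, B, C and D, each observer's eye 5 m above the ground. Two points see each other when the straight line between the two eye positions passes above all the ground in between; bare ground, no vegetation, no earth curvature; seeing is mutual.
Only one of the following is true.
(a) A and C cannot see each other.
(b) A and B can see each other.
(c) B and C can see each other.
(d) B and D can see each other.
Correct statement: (c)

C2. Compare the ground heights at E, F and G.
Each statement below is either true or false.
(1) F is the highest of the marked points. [false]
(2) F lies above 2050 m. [false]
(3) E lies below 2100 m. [true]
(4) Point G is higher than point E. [true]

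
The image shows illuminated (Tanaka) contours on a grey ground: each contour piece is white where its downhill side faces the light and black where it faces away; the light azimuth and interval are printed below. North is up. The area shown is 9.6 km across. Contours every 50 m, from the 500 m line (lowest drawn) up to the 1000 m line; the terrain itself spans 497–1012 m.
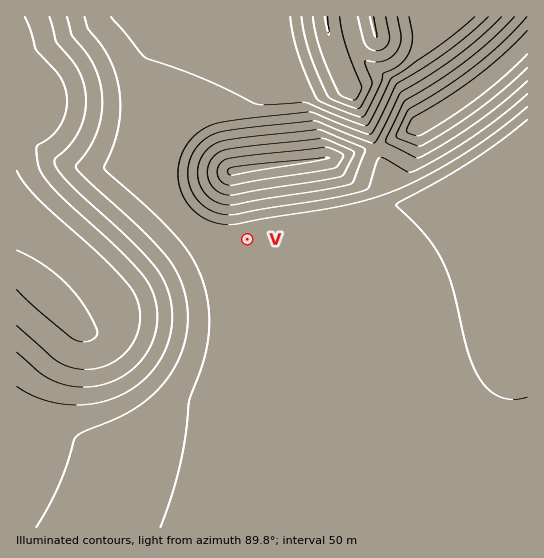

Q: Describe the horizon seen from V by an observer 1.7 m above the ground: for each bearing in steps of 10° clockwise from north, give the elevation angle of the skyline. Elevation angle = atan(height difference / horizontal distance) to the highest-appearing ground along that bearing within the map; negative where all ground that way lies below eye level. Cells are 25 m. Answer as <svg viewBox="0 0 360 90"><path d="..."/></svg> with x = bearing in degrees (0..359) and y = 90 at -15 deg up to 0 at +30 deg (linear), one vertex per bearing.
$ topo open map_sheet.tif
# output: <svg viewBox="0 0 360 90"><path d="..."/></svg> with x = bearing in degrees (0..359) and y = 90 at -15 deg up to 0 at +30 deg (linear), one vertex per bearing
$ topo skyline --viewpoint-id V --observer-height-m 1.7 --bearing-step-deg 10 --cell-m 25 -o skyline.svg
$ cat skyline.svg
<svg viewBox="0 0 360 90"><path d="M0 35l10 1 10 2 10 2 10 3 10 4 10 5 10 6 10 3 10 0 10 0 10 0 10-1 10 0 10 0 10 0 10 0 10 0 10-1 10 0 10 0 10-3 10-3 10-3 10-1 10 0 10 1 10 2 10 1 10 2 10-1 10-5 10-5 10-4 10-4 10-1"/></svg>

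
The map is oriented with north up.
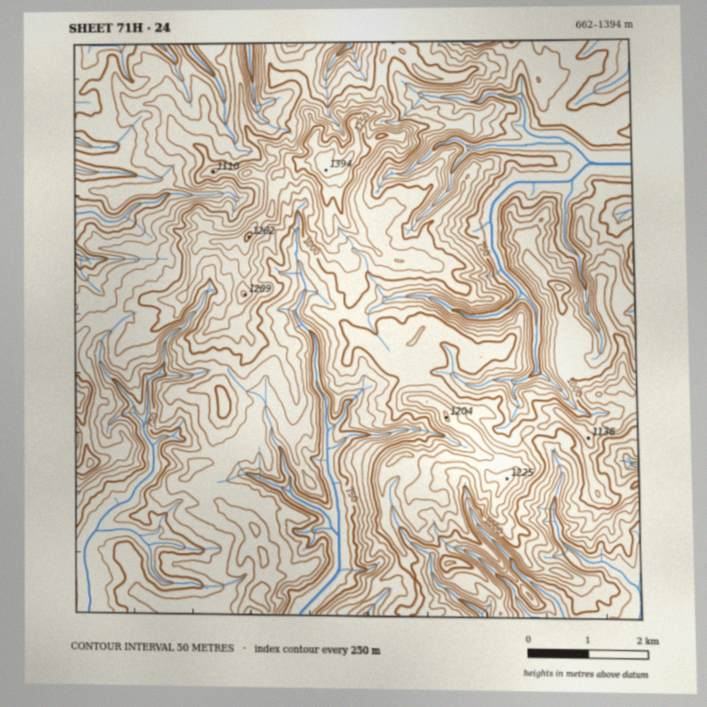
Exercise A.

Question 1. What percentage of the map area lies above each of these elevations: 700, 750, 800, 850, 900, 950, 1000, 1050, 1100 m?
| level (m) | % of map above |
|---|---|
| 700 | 93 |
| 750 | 84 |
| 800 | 72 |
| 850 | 61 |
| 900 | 49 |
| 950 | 36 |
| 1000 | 25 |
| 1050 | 15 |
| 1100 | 9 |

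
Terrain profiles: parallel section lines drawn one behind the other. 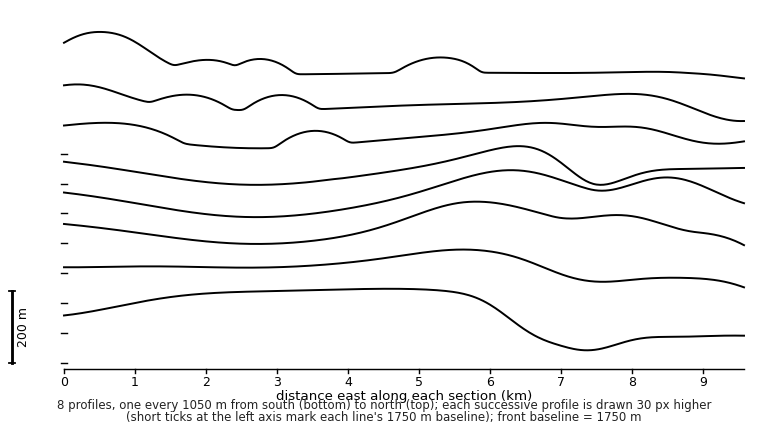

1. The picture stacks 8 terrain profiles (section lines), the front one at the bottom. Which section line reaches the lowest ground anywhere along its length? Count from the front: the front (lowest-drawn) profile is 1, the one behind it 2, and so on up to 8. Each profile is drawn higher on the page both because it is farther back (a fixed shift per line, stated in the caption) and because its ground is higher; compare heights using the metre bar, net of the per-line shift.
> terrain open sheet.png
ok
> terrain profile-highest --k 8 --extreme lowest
1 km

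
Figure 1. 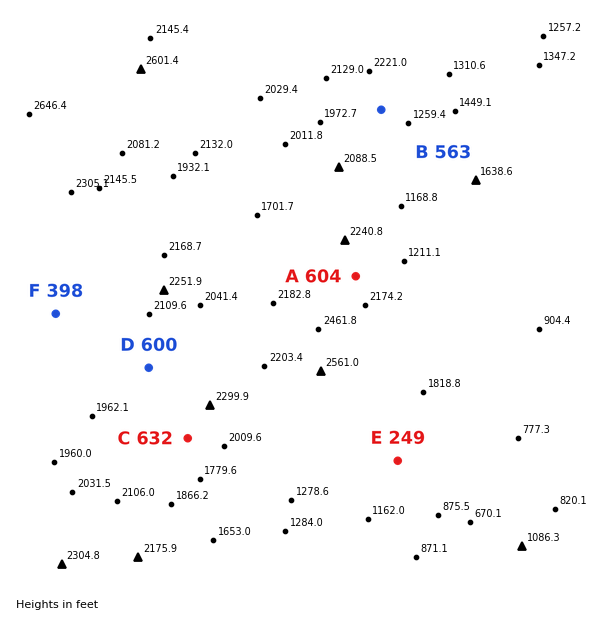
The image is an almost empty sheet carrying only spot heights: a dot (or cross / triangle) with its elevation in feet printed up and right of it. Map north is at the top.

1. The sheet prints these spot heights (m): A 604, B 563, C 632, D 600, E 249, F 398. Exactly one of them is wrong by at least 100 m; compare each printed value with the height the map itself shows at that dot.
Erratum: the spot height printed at F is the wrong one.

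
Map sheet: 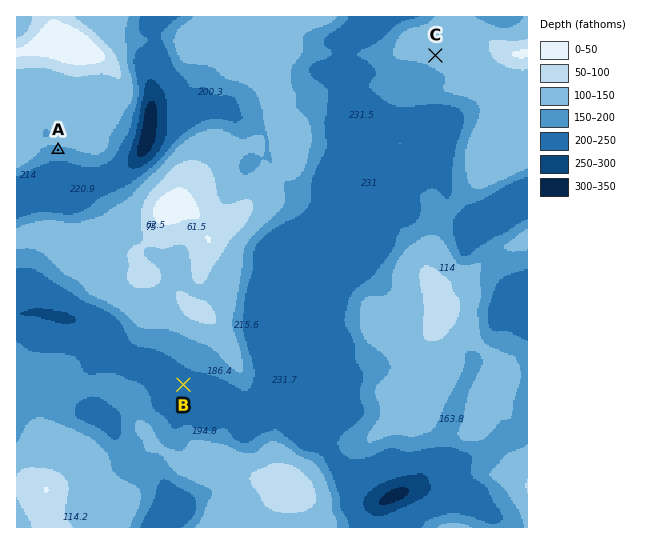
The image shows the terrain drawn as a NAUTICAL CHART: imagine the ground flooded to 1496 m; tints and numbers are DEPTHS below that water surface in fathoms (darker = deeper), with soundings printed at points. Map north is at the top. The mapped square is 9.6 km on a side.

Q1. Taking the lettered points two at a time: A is lower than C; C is higher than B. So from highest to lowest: C A B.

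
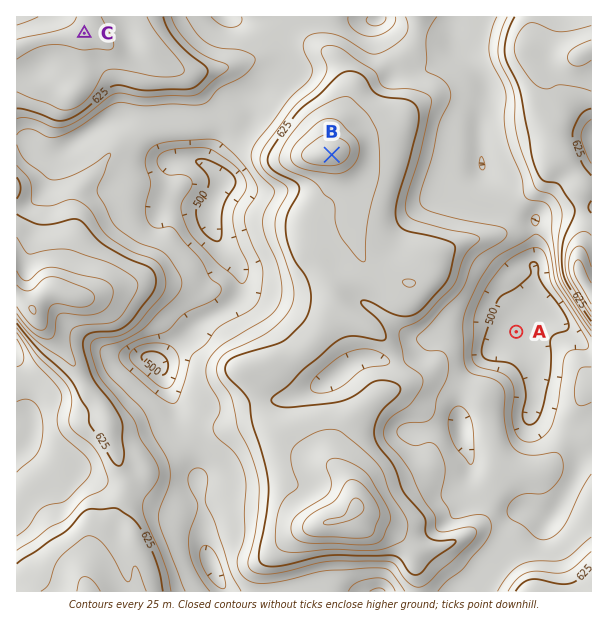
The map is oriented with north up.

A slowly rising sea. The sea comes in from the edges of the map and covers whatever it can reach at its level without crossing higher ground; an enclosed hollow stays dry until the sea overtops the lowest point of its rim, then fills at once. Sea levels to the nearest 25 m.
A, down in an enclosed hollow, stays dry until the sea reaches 525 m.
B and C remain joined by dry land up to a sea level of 575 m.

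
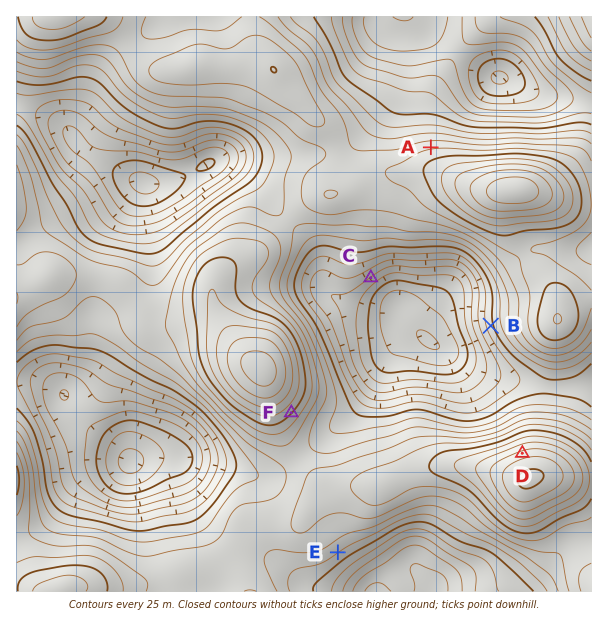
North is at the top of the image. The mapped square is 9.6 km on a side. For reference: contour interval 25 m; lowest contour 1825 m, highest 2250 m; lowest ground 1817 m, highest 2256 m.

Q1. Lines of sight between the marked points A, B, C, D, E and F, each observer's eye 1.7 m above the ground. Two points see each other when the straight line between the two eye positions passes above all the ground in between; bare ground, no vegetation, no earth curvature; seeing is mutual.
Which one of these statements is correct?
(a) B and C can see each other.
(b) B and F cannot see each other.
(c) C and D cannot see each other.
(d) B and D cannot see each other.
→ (a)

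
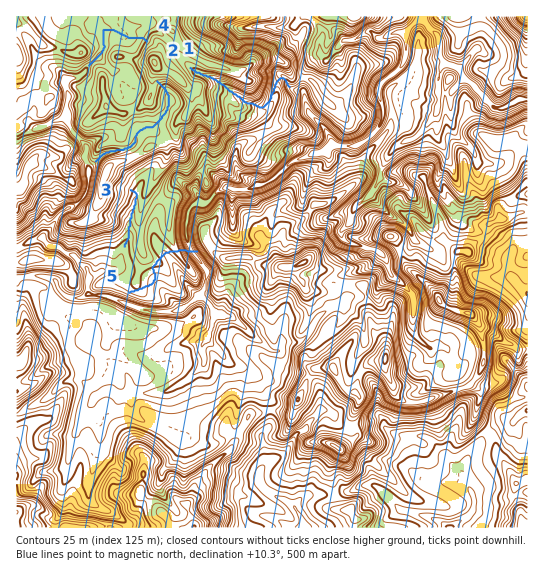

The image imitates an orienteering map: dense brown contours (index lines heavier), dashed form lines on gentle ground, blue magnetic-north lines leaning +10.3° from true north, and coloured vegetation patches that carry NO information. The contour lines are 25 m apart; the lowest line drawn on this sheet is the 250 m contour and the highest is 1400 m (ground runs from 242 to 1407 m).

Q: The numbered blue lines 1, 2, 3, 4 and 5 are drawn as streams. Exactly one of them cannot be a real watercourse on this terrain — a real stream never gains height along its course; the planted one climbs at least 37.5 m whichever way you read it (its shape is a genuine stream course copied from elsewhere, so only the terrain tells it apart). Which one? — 5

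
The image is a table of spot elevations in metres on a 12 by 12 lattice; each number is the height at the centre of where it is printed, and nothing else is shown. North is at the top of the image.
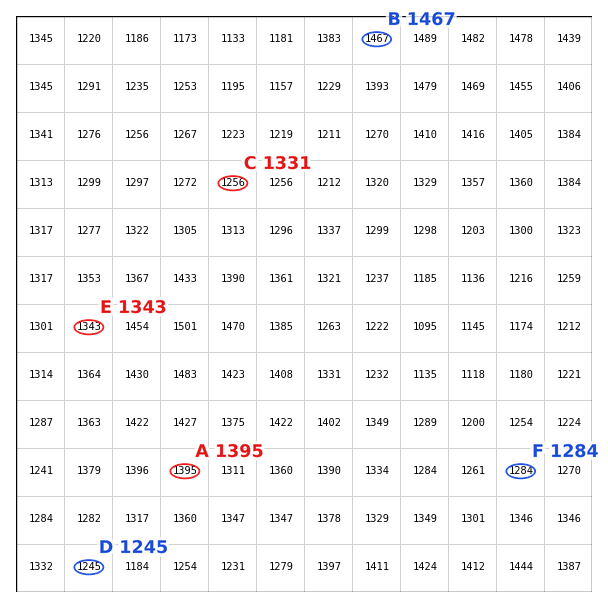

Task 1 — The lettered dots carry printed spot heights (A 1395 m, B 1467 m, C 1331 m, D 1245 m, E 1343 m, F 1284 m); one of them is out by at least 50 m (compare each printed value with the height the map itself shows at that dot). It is C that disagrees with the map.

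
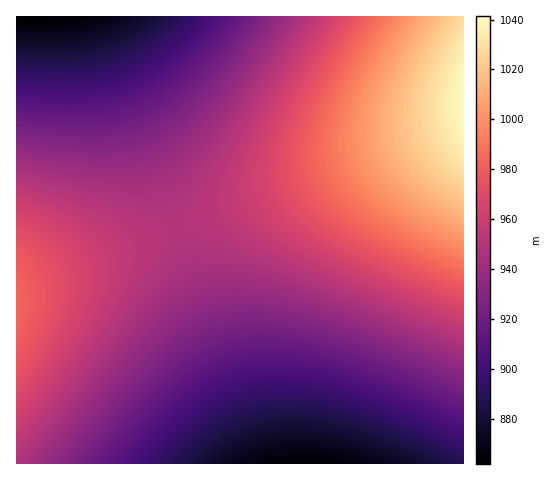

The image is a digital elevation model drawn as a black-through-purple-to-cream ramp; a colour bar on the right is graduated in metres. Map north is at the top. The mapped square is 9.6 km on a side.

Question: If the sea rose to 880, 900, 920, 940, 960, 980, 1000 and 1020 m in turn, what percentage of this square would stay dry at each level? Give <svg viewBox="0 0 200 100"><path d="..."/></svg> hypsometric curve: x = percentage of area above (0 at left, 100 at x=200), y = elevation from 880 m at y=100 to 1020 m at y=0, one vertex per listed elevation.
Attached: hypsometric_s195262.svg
<svg viewBox="0 0 200 100"><path d="M191 100l-20-14-26-15-32-14-49-14-30-14-15-15-11-14"/></svg>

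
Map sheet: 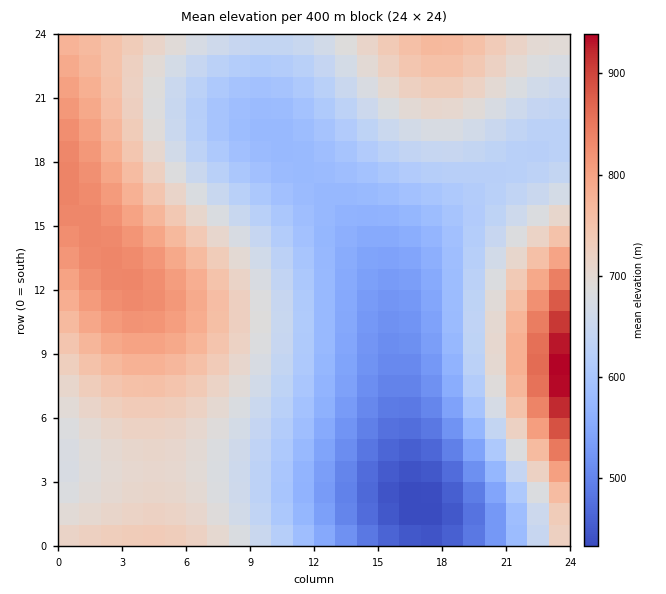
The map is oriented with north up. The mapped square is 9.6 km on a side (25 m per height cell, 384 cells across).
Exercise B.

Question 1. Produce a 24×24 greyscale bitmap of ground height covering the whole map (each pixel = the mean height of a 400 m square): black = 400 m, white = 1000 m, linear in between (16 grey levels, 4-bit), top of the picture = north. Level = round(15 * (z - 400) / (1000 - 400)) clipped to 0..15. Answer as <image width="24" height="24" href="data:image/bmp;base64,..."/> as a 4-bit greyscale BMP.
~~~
<image width="24" height="24" href="data:image/bmp;base64,Qk2WAQAAAAAAAHYAAAAoAAAAGAAAABgAAAABAAQAAAAAACABAAATCwAAEwsAABAAAAAAAAAAAAAAABEREQAiIiIAMzMzAERERABVVVUAZmZmAHd3dwCIiIgAmZmZAKqqqgC7u7sAzMzMAN3d3QDu7u4A////AIiIiIh2ZUMiERI1aHiIiId2VDMhERI1aHeIiHdmVDIhERJFeXd4iHdmVDMhESNGineIiHd2VEMiEiRXm3eIiId2VUMiIjRorHiIiIh2ZUMyI0V5vYiZmYh3ZUMyI0V5vYmZmZiHZUQzM0aKzZmqqpmHZUQzM0aKvZqqqqmHZUQzNEaJvaq7uqmHZUQzNFZ5vKu7uqmHZUQzNFZ4q6u7qph3ZURDRFZ4mru6qYh2VURERFVnibu6mYdmVURERVVmeLuqmHZlVURFVVVmZ7uph2ZVVEVVVmZmZrqph2VURFVWZmZmZrqYdmVURVVmd3dmZqqYdlVVVVZneId2ZqqYdmVVVWZ4iIh3dqmYd2ZVVmd4mZmHd5mYh3ZmZneImZmIdw=="/>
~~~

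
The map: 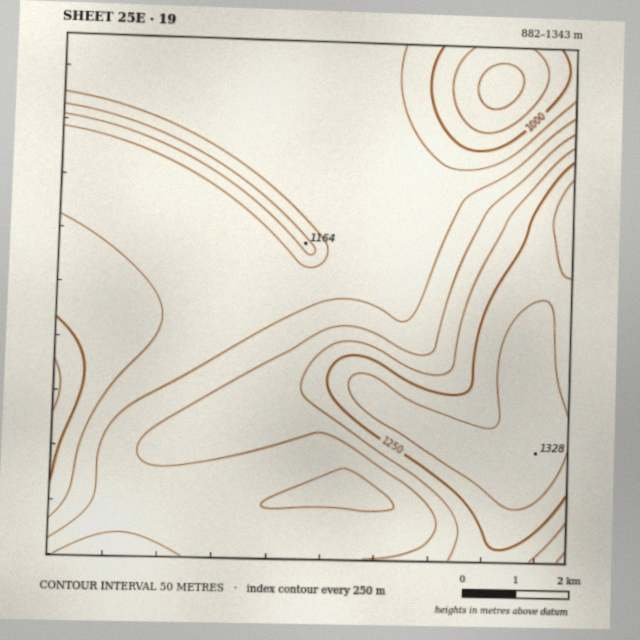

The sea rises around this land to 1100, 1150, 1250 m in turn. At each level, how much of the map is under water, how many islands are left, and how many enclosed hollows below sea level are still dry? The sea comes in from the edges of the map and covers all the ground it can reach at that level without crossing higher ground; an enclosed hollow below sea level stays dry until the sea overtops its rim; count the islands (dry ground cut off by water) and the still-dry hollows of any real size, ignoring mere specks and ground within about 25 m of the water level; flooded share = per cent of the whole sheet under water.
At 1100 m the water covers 49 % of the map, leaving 0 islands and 0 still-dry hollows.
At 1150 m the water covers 70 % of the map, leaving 0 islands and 0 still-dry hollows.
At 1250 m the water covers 85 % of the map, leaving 0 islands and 0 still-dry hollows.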